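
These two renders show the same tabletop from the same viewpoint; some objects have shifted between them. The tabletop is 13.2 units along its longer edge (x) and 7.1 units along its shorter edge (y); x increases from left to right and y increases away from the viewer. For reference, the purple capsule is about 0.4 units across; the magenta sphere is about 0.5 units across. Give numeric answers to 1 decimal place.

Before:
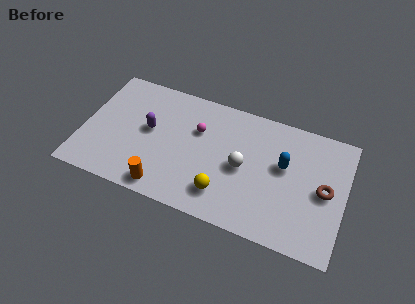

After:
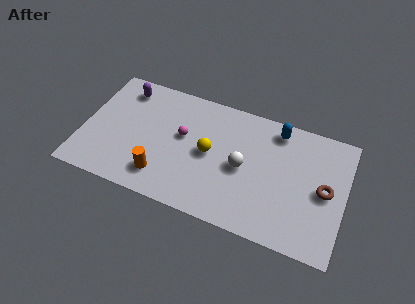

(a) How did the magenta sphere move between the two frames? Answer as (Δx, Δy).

(-0.7, -0.6)

From the two frames, the magenta sphere sits at roughly (5.7, 4.7) before and (5.0, 4.1) after.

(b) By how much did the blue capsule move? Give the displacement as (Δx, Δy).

(-0.5, 1.9)

The blue capsule started near (10.1, 4.2) and ended near (9.6, 6.1).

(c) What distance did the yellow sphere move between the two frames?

2.2

The yellow sphere was near (7.3, 1.6) before and (6.4, 3.6) after, so it travelled √(0.9² + 2.0²) ≈ 2.2 units.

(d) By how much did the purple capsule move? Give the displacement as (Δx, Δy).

(-1.5, 2.0)

The purple capsule started near (3.3, 3.9) and ended near (1.8, 5.9).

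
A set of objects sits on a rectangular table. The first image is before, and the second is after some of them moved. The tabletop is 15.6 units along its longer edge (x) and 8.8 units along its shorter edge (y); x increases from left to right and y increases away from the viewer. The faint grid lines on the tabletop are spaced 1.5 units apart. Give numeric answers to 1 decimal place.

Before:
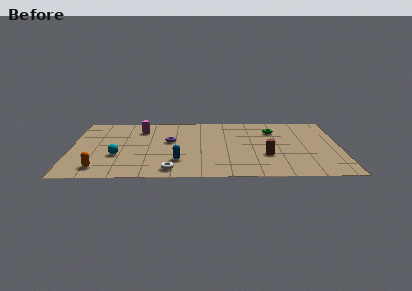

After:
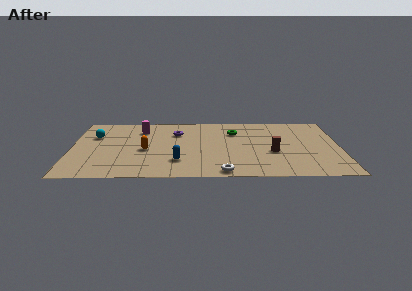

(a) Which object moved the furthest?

the orange capsule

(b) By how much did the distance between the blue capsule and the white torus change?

+1.7

The distance was about 1.3 in the first image and 3.0 in the second, so they moved 1.7 units further apart.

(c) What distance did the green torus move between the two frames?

2.3

From (11.8, 6.6) to (9.5, 6.4), the green torus covered √(2.3² + 0.2²) ≈ 2.3 units.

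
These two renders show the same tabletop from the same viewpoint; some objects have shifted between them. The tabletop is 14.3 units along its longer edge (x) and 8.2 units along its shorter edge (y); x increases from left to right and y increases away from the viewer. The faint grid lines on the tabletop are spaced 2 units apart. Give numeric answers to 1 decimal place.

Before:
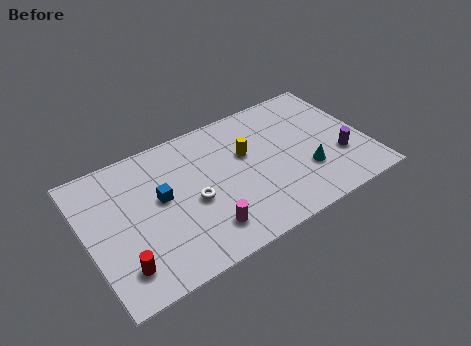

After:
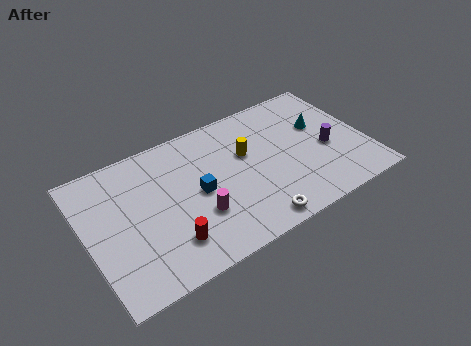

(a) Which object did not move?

the yellow cylinder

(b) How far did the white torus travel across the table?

3.8

From (5.3, 3.6) to (8.0, 0.9), the white torus covered √(2.7² + 2.7²) ≈ 3.8 units.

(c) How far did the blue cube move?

1.9

The blue cube moved from about (3.8, 4.6) to (5.6, 4.0), a distance of √(1.8² + 0.6²) ≈ 1.9.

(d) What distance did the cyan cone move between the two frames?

2.8

The cyan cone moved from about (11.0, 2.6) to (12.2, 5.1), a distance of √(1.2² + 2.5²) ≈ 2.8.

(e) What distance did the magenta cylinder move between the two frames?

1.0

From (5.6, 1.7) to (5.4, 2.7), the magenta cylinder covered √(0.2² + 1.0²) ≈ 1.0 units.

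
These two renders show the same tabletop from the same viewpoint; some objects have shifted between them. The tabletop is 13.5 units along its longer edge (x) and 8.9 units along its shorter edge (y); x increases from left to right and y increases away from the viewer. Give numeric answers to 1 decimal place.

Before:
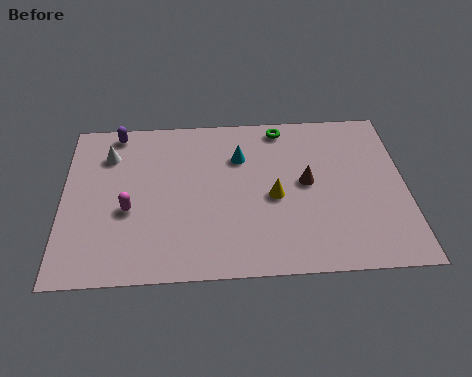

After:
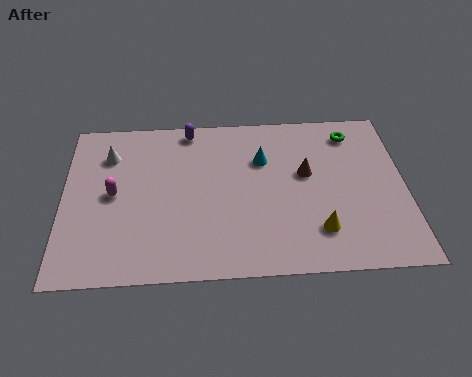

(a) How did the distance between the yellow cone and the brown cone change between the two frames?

+1.6

Before: roughly 1.5 units apart; after: 3.1. That's 1.6 units further apart.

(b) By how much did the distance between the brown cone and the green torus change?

-0.4

They were about 3.3 units apart before and 2.9 after — 0.4 units closer together.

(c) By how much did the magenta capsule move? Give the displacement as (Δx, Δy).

(-0.6, 0.9)

The magenta capsule was at about (2.6, 3.6) and moved to about (2.0, 4.5).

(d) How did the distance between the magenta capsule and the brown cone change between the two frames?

+0.5

Before: roughly 7.1 units apart; after: 7.6. That's 0.5 units further apart.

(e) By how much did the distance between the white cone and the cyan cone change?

+0.9

The distance was about 5.2 in the first image and 6.1 in the second, so they moved 0.9 units further apart.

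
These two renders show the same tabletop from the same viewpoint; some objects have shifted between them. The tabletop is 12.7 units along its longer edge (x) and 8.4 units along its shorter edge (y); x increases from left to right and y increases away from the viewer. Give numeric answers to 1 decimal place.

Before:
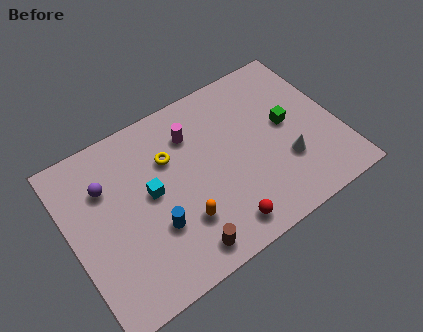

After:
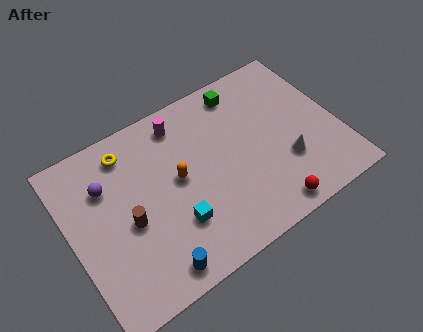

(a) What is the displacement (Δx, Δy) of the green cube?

(-1.7, 2.7)

From the two frames, the green cube sits at roughly (10.4, 4.5) before and (8.7, 7.2) after.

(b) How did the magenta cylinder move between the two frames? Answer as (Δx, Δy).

(-0.4, 0.8)

From the two frames, the magenta cylinder sits at roughly (6.1, 6.3) before and (5.7, 7.1) after.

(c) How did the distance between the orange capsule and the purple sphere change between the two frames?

-1.1

They were about 4.6 units apart before and 3.5 after — 1.1 units closer together.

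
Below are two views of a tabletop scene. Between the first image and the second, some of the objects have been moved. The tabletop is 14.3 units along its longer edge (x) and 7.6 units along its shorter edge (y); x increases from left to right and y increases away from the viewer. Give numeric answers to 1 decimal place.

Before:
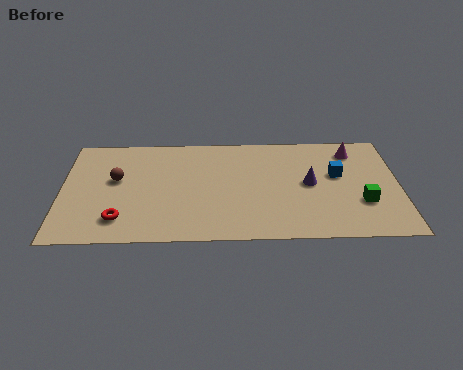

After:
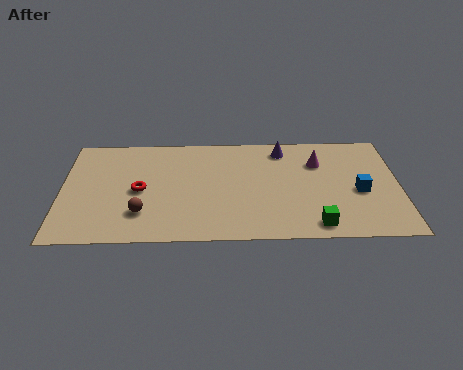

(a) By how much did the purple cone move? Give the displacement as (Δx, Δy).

(-1.1, 2.5)

The purple cone was at about (10.5, 3.9) and moved to about (9.4, 6.4).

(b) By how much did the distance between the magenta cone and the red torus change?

-3.1

They were about 10.9 units apart before and 7.8 after — 3.1 units closer together.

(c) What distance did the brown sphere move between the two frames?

2.6

The brown sphere was near (2.3, 4.4) before and (3.4, 2.0) after, so it travelled √(1.1² + 2.4²) ≈ 2.6 units.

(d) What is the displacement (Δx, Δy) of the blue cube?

(0.9, -1.2)

From the two frames, the blue cube sits at roughly (11.7, 4.5) before and (12.6, 3.3) after.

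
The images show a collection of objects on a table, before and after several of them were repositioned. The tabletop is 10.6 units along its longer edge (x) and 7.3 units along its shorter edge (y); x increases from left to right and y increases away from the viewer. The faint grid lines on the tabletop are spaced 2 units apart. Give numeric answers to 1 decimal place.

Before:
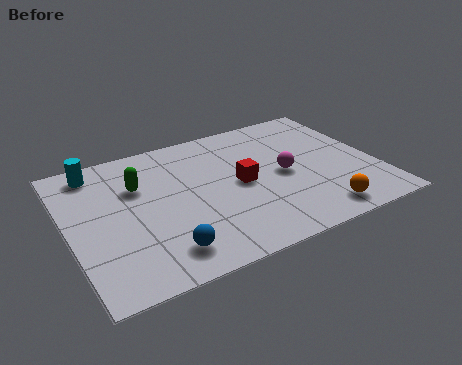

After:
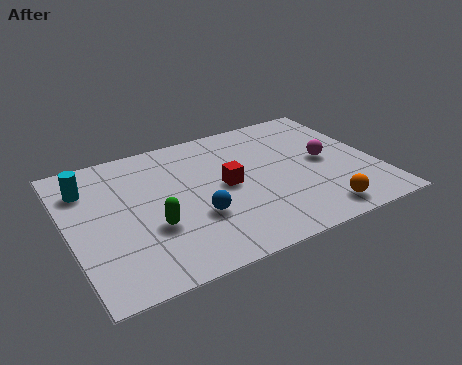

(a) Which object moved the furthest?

the green capsule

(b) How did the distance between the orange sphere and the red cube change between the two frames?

+0.4

They were about 3.5 units apart before and 3.9 after — 0.4 units further apart.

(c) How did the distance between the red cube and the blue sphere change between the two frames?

-2.1

They were about 3.8 units apart before and 1.7 after — 2.1 units closer together.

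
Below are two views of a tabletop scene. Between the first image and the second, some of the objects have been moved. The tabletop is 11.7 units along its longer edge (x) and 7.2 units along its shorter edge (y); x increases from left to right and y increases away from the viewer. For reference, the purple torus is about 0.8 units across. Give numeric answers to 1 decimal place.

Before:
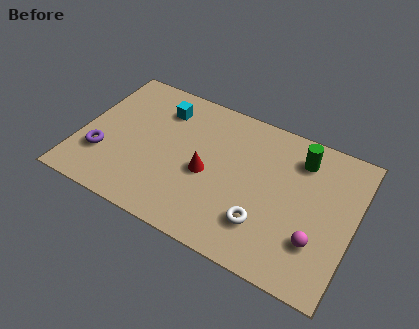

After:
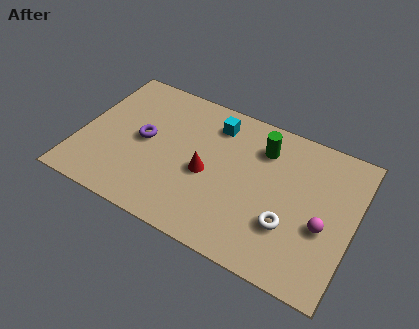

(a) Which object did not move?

the red cone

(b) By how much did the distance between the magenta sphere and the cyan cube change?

-2.1

Before: roughly 7.9 units apart; after: 5.8. That's 2.1 units closer together.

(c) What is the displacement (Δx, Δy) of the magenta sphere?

(0.2, 0.8)

The magenta sphere was at about (10.3, 2.1) and moved to about (10.5, 2.9).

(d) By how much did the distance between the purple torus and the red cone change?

-1.7

Before: roughly 4.5 units apart; after: 2.8. That's 1.7 units closer together.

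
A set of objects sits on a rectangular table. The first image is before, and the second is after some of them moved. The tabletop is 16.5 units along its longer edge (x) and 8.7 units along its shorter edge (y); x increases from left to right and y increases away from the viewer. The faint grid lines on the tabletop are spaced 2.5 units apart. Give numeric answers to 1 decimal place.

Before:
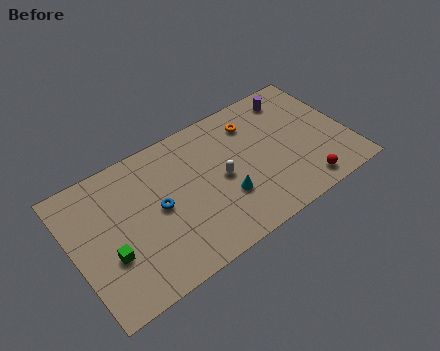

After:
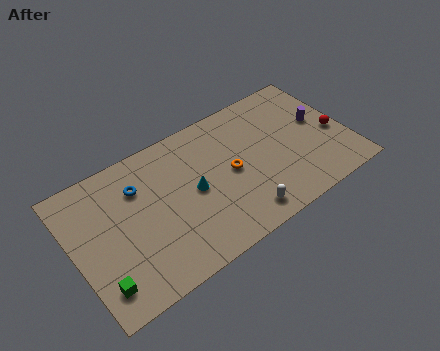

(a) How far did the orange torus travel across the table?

3.1

The orange torus moved from about (11.2, 6.8) to (9.4, 4.3), a distance of √(1.8² + 2.5²) ≈ 3.1.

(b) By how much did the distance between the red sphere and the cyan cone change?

+3.8

The distance was about 4.8 in the first image and 8.6 in the second, so they moved 3.8 units further apart.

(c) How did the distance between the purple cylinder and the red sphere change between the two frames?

-4.7

The distance was about 6.1 in the first image and 1.4 in the second, so they moved 4.7 units closer together.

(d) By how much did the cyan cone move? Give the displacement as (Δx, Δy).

(-1.7, 1.4)

From the two frames, the cyan cone sits at roughly (8.8, 2.9) before and (7.1, 4.3) after.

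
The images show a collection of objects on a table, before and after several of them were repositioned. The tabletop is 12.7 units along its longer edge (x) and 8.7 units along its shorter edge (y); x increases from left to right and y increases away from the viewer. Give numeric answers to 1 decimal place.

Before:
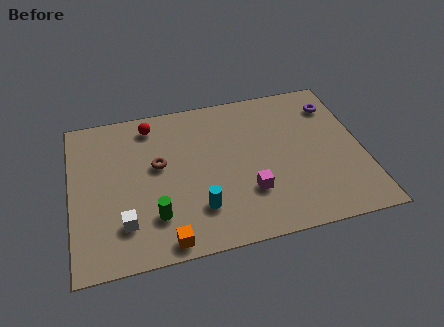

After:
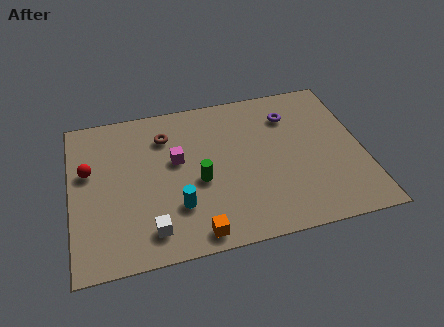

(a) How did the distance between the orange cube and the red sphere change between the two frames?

-0.4

They were about 6.6 units apart before and 6.2 after — 0.4 units closer together.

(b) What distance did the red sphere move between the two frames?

3.5

The red sphere moved from about (3.6, 7.4) to (0.8, 5.3), a distance of √(2.8² + 2.1²) ≈ 3.5.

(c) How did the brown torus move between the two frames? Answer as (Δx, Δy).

(0.4, 1.6)

The brown torus started near (3.8, 5.0) and ended near (4.2, 6.6).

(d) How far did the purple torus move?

2.0

From (11.7, 6.8) to (9.7, 6.6), the purple torus covered √(2.0² + 0.2²) ≈ 2.0 units.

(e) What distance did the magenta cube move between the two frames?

3.9

From (7.6, 2.6) to (4.6, 5.1), the magenta cube covered √(3.0² + 2.5²) ≈ 3.9 units.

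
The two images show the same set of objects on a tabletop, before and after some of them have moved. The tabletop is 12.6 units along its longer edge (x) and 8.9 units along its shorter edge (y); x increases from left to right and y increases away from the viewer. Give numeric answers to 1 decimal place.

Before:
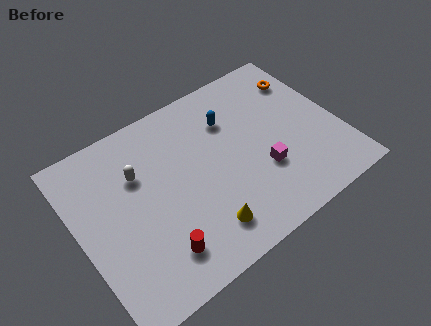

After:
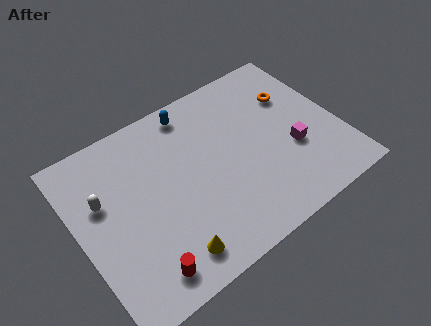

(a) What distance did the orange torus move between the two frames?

1.0

The orange torus was near (11.5, 6.8) before and (10.8, 6.1) after, so it travelled √(0.7² + 0.7²) ≈ 1.0 units.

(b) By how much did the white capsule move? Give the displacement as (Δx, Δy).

(-1.8, -0.4)

The white capsule was at about (3.1, 6.0) and moved to about (1.3, 5.6).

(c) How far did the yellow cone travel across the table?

1.7

From (5.4, 1.7) to (3.7, 1.4), the yellow cone covered √(1.7² + 0.3²) ≈ 1.7 units.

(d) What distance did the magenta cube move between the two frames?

1.6

The magenta cube was near (8.6, 3.0) before and (10.2, 3.3) after, so it travelled √(1.6² + 0.3²) ≈ 1.6 units.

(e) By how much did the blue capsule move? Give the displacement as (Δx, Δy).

(-1.6, 1.4)

From the two frames, the blue capsule sits at roughly (7.7, 6.4) before and (6.1, 7.8) after.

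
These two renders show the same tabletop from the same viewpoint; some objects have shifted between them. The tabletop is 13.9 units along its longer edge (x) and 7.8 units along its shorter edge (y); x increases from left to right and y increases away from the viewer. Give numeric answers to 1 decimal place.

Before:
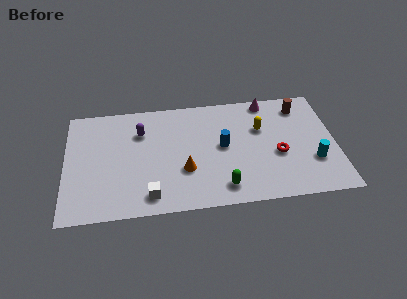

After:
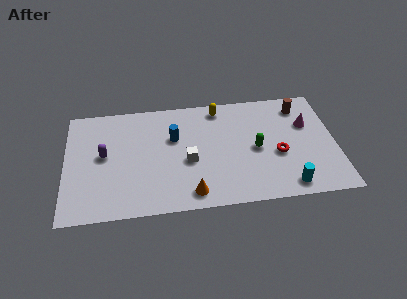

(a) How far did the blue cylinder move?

2.7

The blue cylinder was near (8.1, 4.1) before and (5.6, 5.0) after, so it travelled √(2.5² + 0.9²) ≈ 2.7 units.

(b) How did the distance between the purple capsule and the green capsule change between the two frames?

+1.9

Before: roughly 5.9 units apart; after: 7.8. That's 1.9 units further apart.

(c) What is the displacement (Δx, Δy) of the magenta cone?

(2.0, -1.9)

The magenta cone was at about (10.5, 7.0) and moved to about (12.5, 5.1).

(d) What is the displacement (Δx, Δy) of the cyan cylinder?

(-1.4, -1.5)

From the two frames, the cyan cylinder sits at roughly (12.7, 2.5) before and (11.3, 1.0) after.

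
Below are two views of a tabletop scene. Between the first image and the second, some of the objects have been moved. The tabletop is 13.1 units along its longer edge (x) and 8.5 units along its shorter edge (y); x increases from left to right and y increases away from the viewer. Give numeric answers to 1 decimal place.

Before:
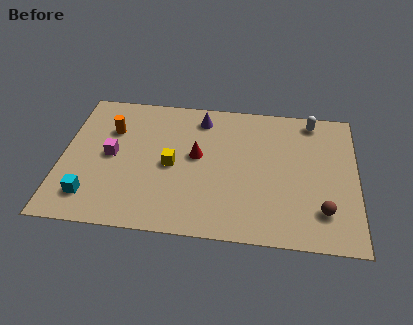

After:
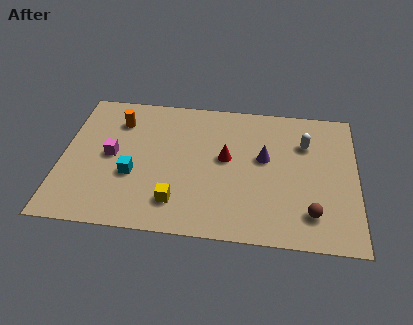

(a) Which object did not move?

the magenta cube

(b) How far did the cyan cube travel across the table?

2.3

The cyan cube moved from about (1.4, 1.7) to (3.2, 3.2), a distance of √(1.8² + 1.5²) ≈ 2.3.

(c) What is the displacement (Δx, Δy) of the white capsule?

(-0.3, -1.5)

The white capsule was at about (11.1, 7.5) and moved to about (10.8, 6.0).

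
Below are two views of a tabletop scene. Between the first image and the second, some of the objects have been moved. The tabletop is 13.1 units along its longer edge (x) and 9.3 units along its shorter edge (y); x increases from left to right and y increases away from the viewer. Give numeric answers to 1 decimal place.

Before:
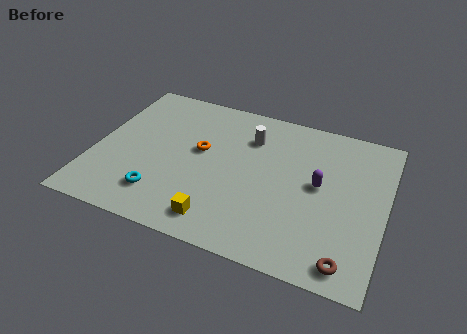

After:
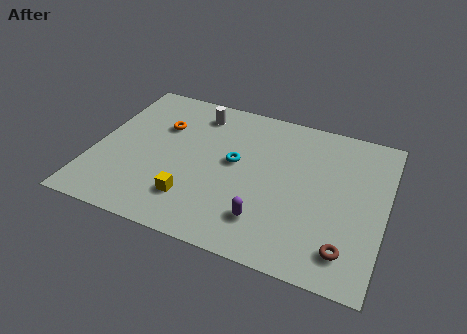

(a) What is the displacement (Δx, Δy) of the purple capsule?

(-2.1, -2.9)

The purple capsule was at about (10.1, 5.0) and moved to about (8.0, 2.1).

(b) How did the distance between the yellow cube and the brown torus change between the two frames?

+1.2

Before: roughly 5.7 units apart; after: 6.9. That's 1.2 units further apart.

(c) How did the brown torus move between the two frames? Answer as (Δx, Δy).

(-0.1, 0.6)

The brown torus started near (11.7, 1.1) and ended near (11.6, 1.7).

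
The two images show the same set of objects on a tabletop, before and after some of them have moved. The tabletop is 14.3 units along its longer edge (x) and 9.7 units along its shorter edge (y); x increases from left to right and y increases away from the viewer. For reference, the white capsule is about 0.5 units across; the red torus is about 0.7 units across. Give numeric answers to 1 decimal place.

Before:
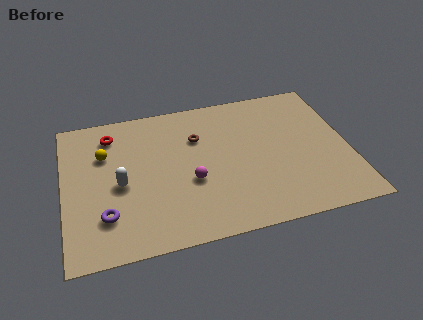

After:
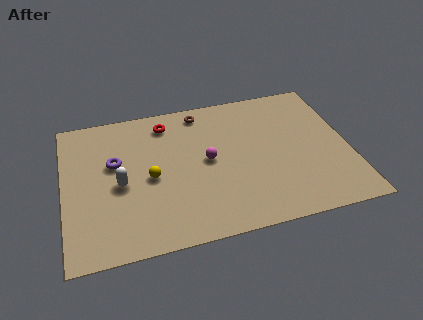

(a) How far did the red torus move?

2.8

From (2.5, 7.9) to (5.3, 8.1), the red torus covered √(2.8² + 0.2²) ≈ 2.8 units.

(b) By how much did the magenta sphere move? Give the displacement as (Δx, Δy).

(0.9, 1.2)

The magenta sphere was at about (6.3, 3.8) and moved to about (7.2, 5.0).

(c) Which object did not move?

the white capsule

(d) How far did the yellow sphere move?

3.0

The yellow sphere moved from about (2.1, 6.6) to (4.3, 4.5), a distance of √(2.2² + 2.1²) ≈ 3.0.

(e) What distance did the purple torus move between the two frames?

3.5

The purple torus moved from about (2.0, 2.5) to (2.6, 5.9), a distance of √(0.6² + 3.4²) ≈ 3.5.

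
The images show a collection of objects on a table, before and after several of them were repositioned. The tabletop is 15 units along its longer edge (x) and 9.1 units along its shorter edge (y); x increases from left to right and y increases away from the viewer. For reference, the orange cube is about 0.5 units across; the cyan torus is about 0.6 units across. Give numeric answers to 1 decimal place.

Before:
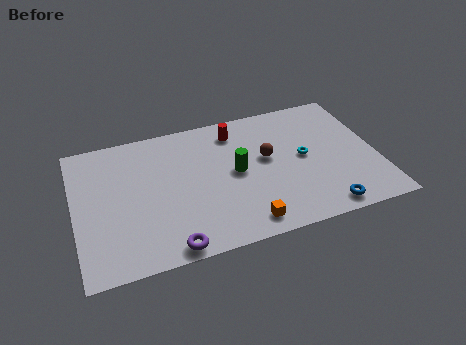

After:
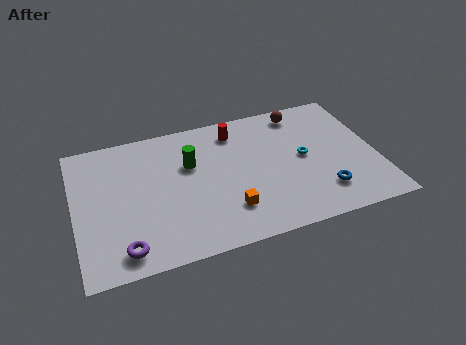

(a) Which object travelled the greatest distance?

the brown sphere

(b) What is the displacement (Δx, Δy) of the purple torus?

(-2.2, 0.5)

The purple torus started near (4.4, 0.8) and ended near (2.2, 1.3).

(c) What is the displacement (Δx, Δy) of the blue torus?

(0.1, 1.1)

The blue torus started near (12.0, 1.0) and ended near (12.1, 2.1).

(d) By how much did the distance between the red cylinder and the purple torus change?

+0.9

The distance was about 7.7 in the first image and 8.6 in the second, so they moved 0.9 units further apart.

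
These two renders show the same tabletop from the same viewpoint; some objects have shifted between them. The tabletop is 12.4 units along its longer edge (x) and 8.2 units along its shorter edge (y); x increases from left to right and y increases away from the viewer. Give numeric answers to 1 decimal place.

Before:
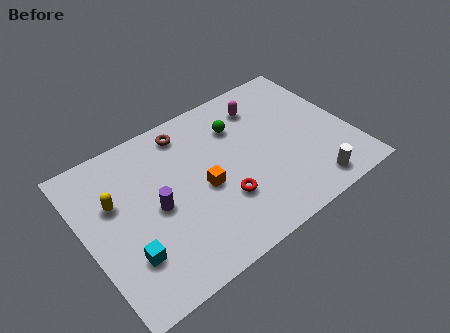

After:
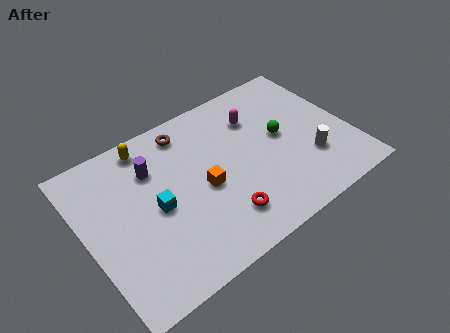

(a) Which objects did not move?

the orange cube and the brown torus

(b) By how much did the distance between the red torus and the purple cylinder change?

+1.6

The distance was about 3.2 in the first image and 4.8 in the second, so they moved 1.6 units further apart.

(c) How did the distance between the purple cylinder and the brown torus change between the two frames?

-1.6

The distance was about 3.7 in the first image and 2.1 in the second, so they moved 1.6 units closer together.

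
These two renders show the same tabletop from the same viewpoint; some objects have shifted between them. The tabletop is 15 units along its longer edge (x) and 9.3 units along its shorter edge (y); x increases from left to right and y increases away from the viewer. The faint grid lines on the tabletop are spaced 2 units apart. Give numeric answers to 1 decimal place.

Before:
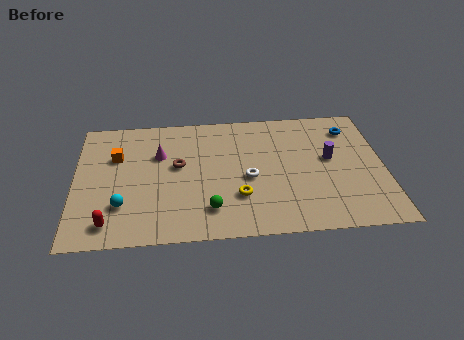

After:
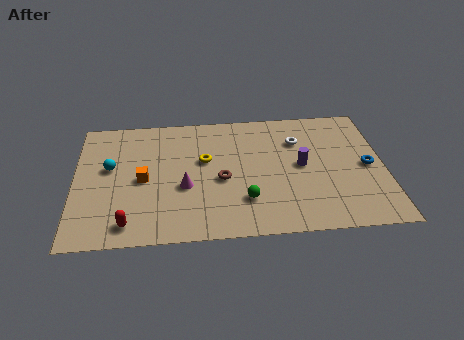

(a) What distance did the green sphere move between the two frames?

1.8

The green sphere was near (6.5, 2.0) before and (8.2, 2.5) after, so it travelled √(1.7² + 0.5²) ≈ 1.8 units.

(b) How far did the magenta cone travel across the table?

2.8

The magenta cone moved from about (4.1, 6.2) to (5.3, 3.7), a distance of √(1.2² + 2.5²) ≈ 2.8.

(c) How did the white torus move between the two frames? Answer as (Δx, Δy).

(2.5, 2.6)

From the two frames, the white torus sits at roughly (8.4, 4.1) before and (10.9, 6.7) after.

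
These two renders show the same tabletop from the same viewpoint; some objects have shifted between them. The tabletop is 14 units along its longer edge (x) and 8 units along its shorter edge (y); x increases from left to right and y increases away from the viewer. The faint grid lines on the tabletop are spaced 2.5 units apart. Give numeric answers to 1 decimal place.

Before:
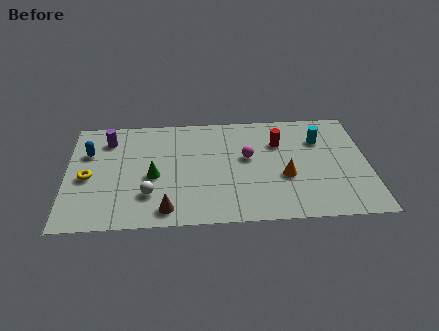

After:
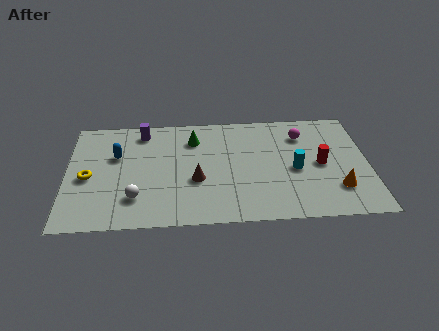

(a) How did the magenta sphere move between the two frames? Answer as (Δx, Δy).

(2.6, 1.5)

The magenta sphere started near (8.4, 4.6) and ended near (11.0, 6.1).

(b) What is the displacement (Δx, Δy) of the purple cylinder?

(1.6, 0.5)

The purple cylinder was at about (1.9, 6.3) and moved to about (3.5, 6.8).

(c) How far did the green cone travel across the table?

3.2

The green cone was near (4.0, 3.5) before and (5.9, 6.1) after, so it travelled √(1.9² + 2.6²) ≈ 3.2 units.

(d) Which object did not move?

the yellow torus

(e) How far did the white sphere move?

0.6

The white sphere moved from about (3.8, 2.2) to (3.2, 2.0), a distance of √(0.6² + 0.2²) ≈ 0.6.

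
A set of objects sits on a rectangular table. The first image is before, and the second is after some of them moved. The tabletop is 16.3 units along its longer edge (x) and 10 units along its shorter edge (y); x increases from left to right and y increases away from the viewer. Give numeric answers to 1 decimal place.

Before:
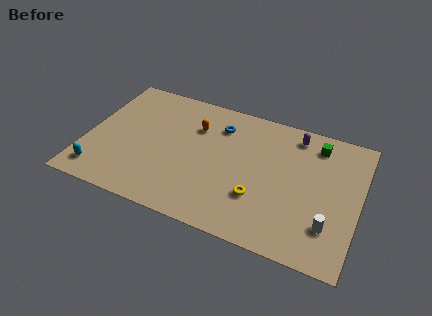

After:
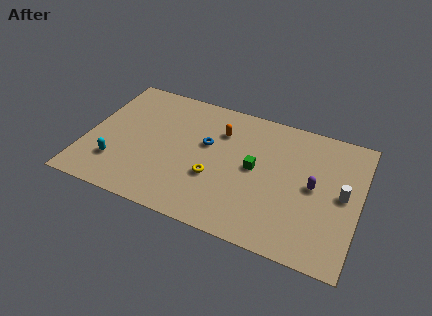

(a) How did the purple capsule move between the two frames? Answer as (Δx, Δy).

(1.4, -3.5)

From the two frames, the purple capsule sits at roughly (12.2, 8.6) before and (13.6, 5.1) after.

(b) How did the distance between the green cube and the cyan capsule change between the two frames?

-5.6

They were about 14.1 units apart before and 8.5 after — 5.6 units closer together.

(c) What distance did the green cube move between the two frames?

4.6

From (13.5, 8.3) to (10.1, 5.2), the green cube covered √(3.4² + 3.1²) ≈ 4.6 units.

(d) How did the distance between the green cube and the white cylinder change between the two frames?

-0.6

Before: roughly 5.8 units apart; after: 5.2. That's 0.6 units closer together.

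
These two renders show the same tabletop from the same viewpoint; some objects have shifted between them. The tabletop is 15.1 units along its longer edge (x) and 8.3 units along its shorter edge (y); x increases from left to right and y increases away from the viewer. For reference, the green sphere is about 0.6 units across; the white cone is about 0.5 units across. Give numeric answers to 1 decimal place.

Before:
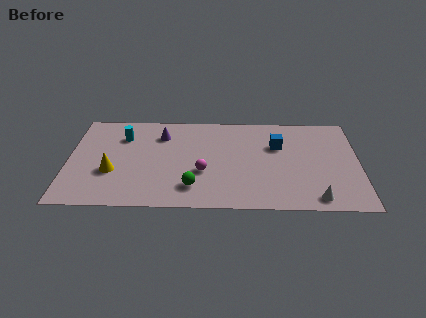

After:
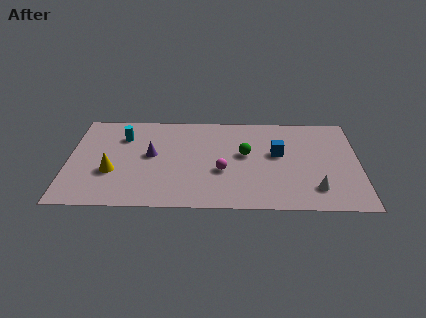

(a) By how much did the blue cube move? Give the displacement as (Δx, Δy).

(0.0, -0.7)

The blue cube was at about (10.9, 5.5) and moved to about (10.9, 4.8).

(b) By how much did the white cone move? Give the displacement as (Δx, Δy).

(0.0, 0.8)

From the two frames, the white cone sits at roughly (12.8, 1.0) before and (12.8, 1.8) after.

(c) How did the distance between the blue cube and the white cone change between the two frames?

-1.3

They were about 4.9 units apart before and 3.6 after — 1.3 units closer together.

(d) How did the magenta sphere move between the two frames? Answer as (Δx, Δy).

(1.0, 0.1)

The magenta sphere was at about (7.0, 3.1) and moved to about (8.0, 3.2).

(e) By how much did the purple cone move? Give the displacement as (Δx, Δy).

(-0.5, -1.8)

From the two frames, the purple cone sits at roughly (4.8, 6.3) before and (4.3, 4.5) after.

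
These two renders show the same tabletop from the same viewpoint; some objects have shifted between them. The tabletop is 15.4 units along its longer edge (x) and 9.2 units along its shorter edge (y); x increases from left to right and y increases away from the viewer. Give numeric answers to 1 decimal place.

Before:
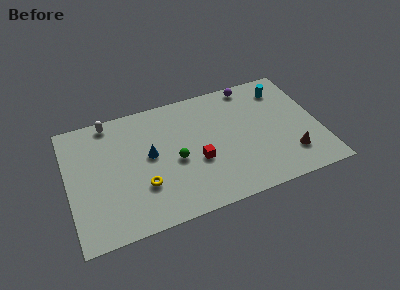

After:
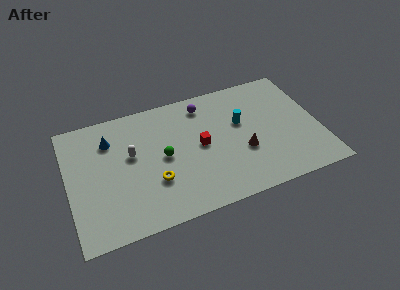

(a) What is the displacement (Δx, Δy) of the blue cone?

(-2.3, 1.9)

The blue cone was at about (5.0, 5.0) and moved to about (2.7, 6.9).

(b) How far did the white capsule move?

3.1

The white capsule was near (2.8, 8.3) before and (3.9, 5.4) after, so it travelled √(1.1² + 2.9²) ≈ 3.1 units.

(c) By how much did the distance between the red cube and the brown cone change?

-3.0

The distance was about 5.8 in the first image and 2.8 in the second, so they moved 3.0 units closer together.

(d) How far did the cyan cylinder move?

3.3

From (13.5, 7.4) to (10.7, 5.6), the cyan cylinder covered √(2.8² + 1.8²) ≈ 3.3 units.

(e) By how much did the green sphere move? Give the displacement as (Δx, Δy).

(-0.7, 0.5)

The green sphere started near (6.5, 4.1) and ended near (5.8, 4.6).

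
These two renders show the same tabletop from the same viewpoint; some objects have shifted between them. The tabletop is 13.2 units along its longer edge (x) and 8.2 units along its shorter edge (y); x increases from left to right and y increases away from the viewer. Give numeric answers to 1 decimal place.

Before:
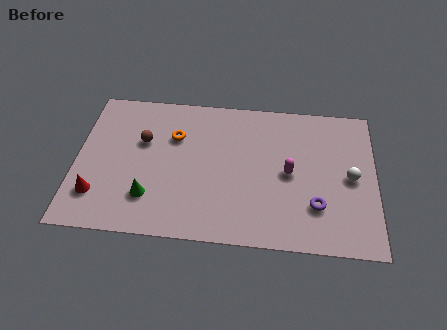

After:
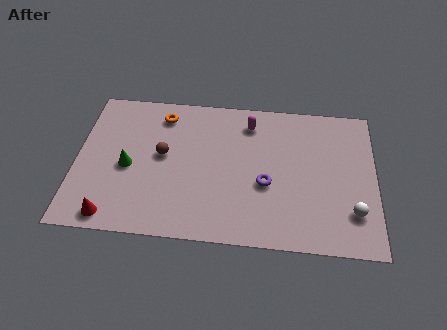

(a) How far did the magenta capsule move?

3.2

The magenta capsule moved from about (9.4, 4.0) to (7.6, 6.7), a distance of √(1.8² + 2.7²) ≈ 3.2.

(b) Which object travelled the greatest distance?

the magenta capsule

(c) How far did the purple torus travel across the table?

2.4

The purple torus was near (10.6, 2.3) before and (8.4, 3.3) after, so it travelled √(2.2² + 1.0²) ≈ 2.4 units.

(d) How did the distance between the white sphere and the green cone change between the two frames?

+1.0

They were about 9.0 units apart before and 10.0 after — 1.0 units further apart.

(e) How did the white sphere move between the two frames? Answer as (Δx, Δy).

(0.1, -1.9)

From the two frames, the white sphere sits at roughly (12.1, 4.0) before and (12.2, 2.1) after.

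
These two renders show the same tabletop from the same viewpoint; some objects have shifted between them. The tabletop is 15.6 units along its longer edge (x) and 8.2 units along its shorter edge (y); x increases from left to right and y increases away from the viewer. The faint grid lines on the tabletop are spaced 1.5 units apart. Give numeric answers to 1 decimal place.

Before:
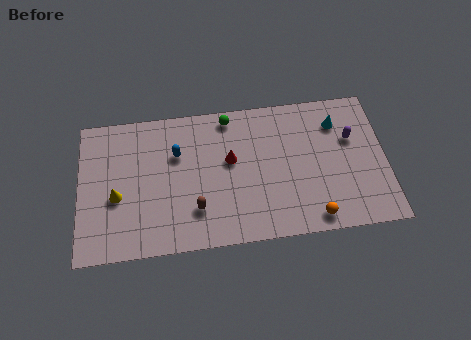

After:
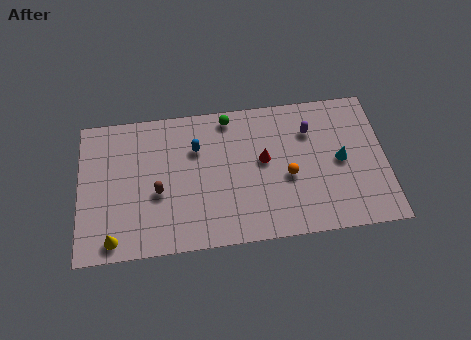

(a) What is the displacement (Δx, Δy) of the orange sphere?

(-1.2, 2.5)

From the two frames, the orange sphere sits at roughly (11.8, 1.0) before and (10.6, 3.5) after.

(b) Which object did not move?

the green sphere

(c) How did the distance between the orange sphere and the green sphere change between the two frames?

-2.7

The distance was about 7.5 in the first image and 4.8 in the second, so they moved 2.7 units closer together.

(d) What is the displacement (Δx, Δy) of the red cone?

(1.7, -0.2)

From the two frames, the red cone sits at roughly (7.7, 4.8) before and (9.4, 4.6) after.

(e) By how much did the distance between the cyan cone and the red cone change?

-1.8

The distance was about 5.7 in the first image and 3.9 in the second, so they moved 1.8 units closer together.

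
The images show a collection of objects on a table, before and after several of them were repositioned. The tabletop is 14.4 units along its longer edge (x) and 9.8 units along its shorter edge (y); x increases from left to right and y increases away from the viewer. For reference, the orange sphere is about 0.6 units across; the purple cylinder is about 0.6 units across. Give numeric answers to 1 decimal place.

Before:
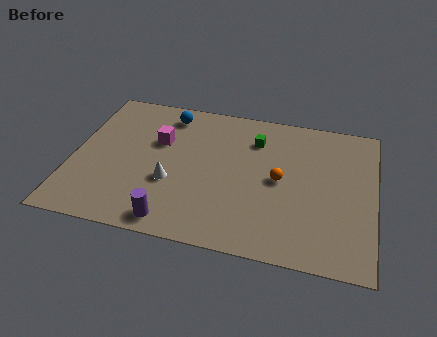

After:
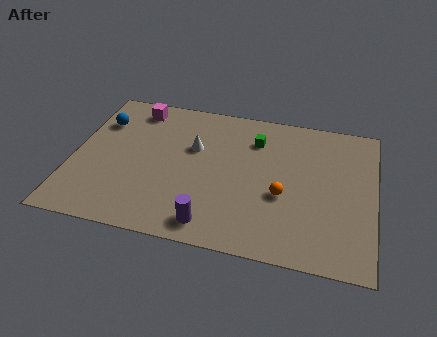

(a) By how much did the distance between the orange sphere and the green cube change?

+1.0

The distance was about 2.8 in the first image and 3.8 in the second, so they moved 1.0 units further apart.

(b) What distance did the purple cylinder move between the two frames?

1.8

The purple cylinder was near (5.1, 1.1) before and (6.9, 1.3) after, so it travelled √(1.8² + 0.2²) ≈ 1.8 units.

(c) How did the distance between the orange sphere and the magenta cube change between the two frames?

+2.6

Before: roughly 6.1 units apart; after: 8.7. That's 2.6 units further apart.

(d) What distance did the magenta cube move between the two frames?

2.5

From (4.0, 6.3) to (2.7, 8.4), the magenta cube covered √(1.3² + 2.1²) ≈ 2.5 units.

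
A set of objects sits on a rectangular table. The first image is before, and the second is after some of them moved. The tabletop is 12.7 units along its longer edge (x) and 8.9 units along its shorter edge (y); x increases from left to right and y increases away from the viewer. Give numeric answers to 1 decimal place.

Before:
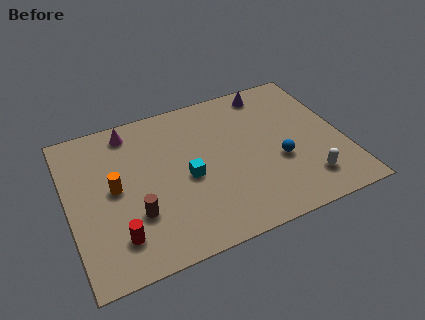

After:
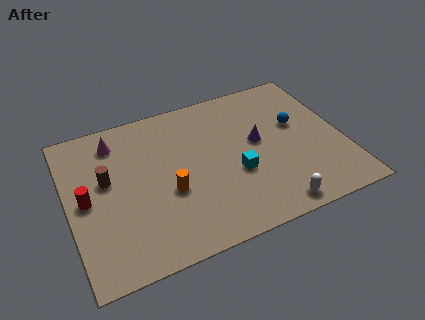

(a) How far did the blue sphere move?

2.2

From (9.6, 3.4) to (10.7, 5.3), the blue sphere covered √(1.1² + 1.9²) ≈ 2.2 units.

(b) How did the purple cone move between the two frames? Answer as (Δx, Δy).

(-0.9, -2.9)

From the two frames, the purple cone sits at roughly (9.7, 7.8) before and (8.8, 4.9) after.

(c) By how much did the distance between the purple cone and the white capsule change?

-2.1

They were about 6.1 units apart before and 4.0 after — 2.1 units closer together.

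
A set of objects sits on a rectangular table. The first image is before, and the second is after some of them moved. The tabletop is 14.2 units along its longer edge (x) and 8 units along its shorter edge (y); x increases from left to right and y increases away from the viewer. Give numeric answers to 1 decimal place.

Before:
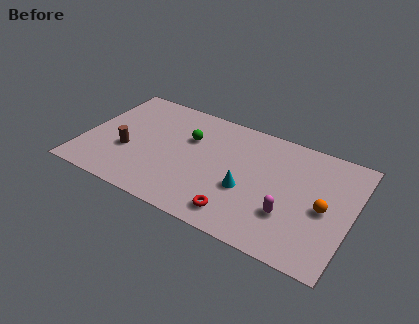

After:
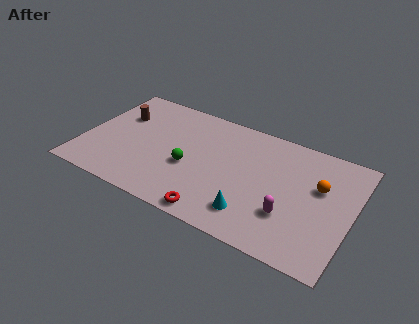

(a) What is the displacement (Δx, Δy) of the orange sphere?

(-0.4, 1.3)

The orange sphere started near (12.8, 3.7) and ended near (12.4, 5.0).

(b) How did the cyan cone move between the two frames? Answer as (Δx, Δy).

(0.5, -1.4)

The cyan cone was at about (8.8, 3.1) and moved to about (9.3, 1.7).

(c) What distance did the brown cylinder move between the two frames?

2.5

The brown cylinder was near (2.4, 3.0) before and (1.6, 5.4) after, so it travelled √(0.8² + 2.4²) ≈ 2.5 units.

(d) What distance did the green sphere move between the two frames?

2.0

From (5.4, 5.3) to (5.7, 3.3), the green sphere covered √(0.3² + 2.0²) ≈ 2.0 units.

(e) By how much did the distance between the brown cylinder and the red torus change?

+1.1

The distance was about 6.4 in the first image and 7.5 in the second, so they moved 1.1 units further apart.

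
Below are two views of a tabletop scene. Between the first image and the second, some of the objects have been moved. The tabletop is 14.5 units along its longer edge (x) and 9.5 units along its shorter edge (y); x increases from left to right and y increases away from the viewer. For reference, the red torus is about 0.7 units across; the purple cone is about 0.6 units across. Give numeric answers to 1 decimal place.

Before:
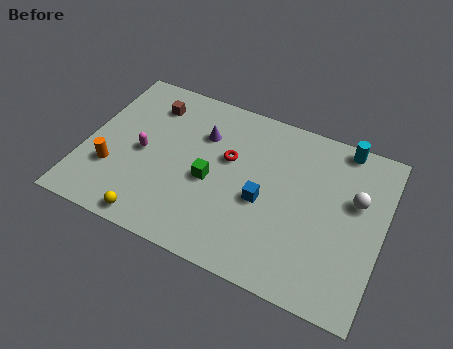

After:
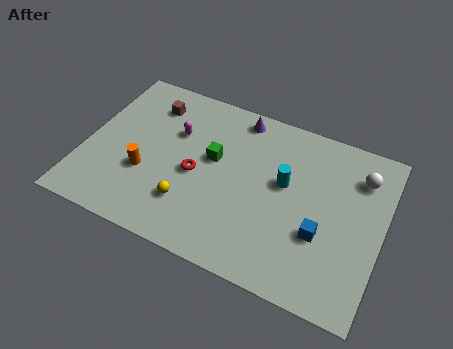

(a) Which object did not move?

the brown cube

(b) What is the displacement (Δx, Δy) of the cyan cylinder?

(-2.5, -3.2)

From the two frames, the cyan cylinder sits at roughly (12.2, 8.7) before and (9.7, 5.5) after.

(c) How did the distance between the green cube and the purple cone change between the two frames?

+0.4

They were about 2.6 units apart before and 3.0 after — 0.4 units further apart.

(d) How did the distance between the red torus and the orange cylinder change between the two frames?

-3.5

They were about 6.1 units apart before and 2.6 after — 3.5 units closer together.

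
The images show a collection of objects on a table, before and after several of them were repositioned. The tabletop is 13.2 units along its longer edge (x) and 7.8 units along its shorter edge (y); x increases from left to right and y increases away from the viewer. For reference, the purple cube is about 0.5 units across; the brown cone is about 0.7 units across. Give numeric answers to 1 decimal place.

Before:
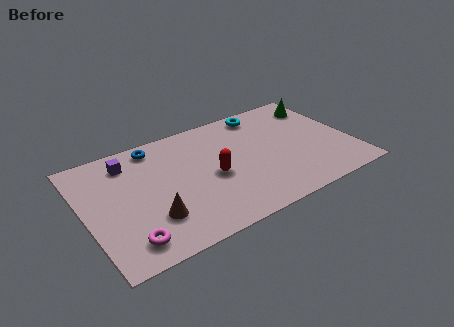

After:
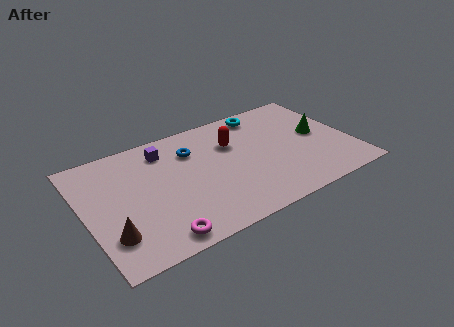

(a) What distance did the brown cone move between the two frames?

2.0

The brown cone moved from about (3.0, 2.2) to (1.0, 2.0), a distance of √(2.0² + 0.2²) ≈ 2.0.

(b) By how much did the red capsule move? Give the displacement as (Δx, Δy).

(1.3, 1.8)

From the two frames, the red capsule sits at roughly (6.2, 3.5) before and (7.5, 5.3) after.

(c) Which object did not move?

the cyan torus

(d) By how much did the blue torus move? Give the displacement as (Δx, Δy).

(1.7, -1.1)

From the two frames, the blue torus sits at roughly (3.8, 6.8) before and (5.5, 5.7) after.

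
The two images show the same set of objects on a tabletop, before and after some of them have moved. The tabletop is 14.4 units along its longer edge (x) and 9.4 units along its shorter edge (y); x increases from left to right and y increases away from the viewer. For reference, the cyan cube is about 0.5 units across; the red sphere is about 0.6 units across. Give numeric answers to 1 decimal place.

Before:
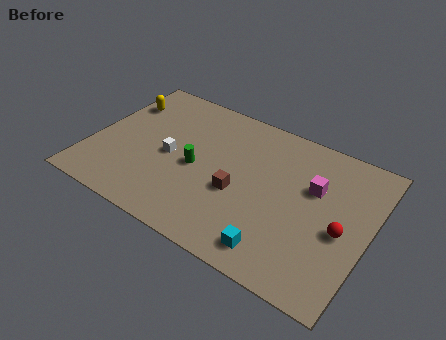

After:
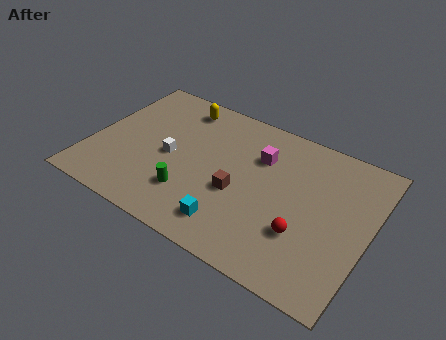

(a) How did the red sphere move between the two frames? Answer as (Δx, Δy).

(-1.8, -1.1)

The red sphere started near (13.1, 4.1) and ended near (11.3, 3.0).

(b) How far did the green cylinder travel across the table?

1.8

The green cylinder moved from about (5.5, 4.3) to (5.5, 2.5), a distance of √(0.0² + 1.8²) ≈ 1.8.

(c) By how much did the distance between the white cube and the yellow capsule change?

-0.4

The distance was about 4.0 in the first image and 3.6 in the second, so they moved 0.4 units closer together.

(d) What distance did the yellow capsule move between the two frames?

3.2

From (1.0, 6.9) to (4.0, 8.0), the yellow capsule covered √(3.0² + 1.1²) ≈ 3.2 units.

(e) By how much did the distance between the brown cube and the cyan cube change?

-1.3

They were about 3.4 units apart before and 2.1 after — 1.3 units closer together.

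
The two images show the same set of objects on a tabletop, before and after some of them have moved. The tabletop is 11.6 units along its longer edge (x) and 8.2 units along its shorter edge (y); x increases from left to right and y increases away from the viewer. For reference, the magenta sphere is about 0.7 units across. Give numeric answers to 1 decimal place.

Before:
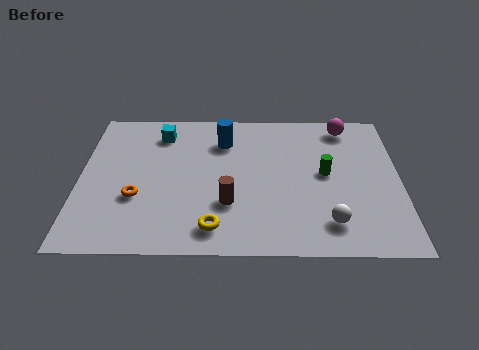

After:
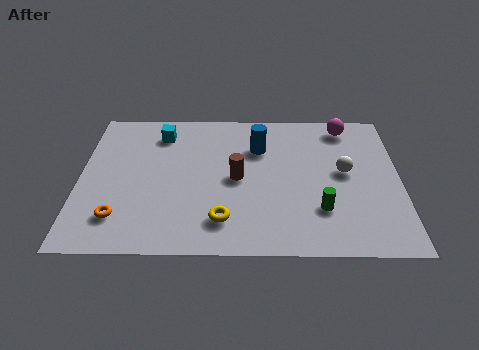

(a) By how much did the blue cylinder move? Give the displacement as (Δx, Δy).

(1.3, -0.4)

The blue cylinder started near (5.2, 6.2) and ended near (6.5, 5.8).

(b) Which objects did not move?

the cyan cube and the magenta sphere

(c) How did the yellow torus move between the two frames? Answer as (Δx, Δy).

(0.3, 0.4)

The yellow torus started near (4.9, 1.3) and ended near (5.2, 1.7).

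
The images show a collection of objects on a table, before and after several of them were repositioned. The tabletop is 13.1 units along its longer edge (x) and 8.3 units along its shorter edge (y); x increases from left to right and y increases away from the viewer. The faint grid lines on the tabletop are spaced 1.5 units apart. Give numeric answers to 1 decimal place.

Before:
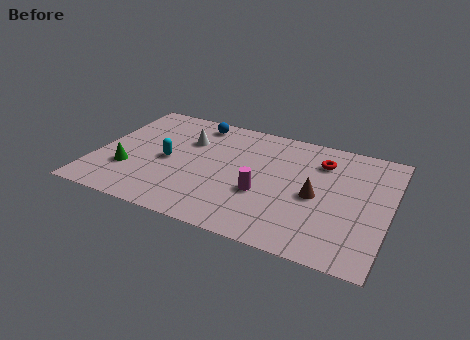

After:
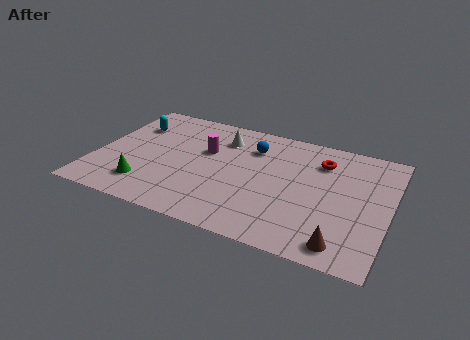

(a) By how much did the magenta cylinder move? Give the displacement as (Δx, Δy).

(-2.8, 2.1)

From the two frames, the magenta cylinder sits at roughly (7.6, 3.1) before and (4.8, 5.2) after.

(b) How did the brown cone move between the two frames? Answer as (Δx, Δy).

(1.4, -2.7)

The brown cone started near (9.9, 3.8) and ended near (11.3, 1.1).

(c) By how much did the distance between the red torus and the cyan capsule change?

+1.5

They were about 7.1 units apart before and 8.6 after — 1.5 units further apart.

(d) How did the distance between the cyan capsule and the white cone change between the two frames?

+2.2

Before: roughly 1.9 units apart; after: 4.1. That's 2.2 units further apart.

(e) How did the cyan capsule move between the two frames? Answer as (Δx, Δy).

(-1.9, 2.1)

The cyan capsule was at about (3.2, 3.9) and moved to about (1.3, 6.0).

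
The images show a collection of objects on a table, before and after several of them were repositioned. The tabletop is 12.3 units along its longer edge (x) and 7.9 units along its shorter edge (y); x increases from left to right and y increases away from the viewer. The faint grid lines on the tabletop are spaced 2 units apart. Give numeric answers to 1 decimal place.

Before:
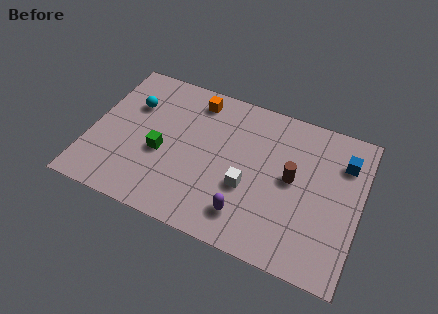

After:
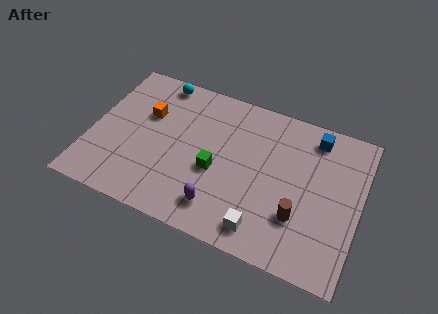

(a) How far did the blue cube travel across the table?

1.6

From (11.4, 5.9) to (10.0, 6.7), the blue cube covered √(1.4² + 0.8²) ≈ 1.6 units.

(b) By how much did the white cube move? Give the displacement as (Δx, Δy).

(0.9, -1.8)

The white cube was at about (7.3, 3.0) and moved to about (8.2, 1.2).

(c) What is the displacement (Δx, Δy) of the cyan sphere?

(1.0, 1.7)

The cyan sphere started near (1.7, 5.4) and ended near (2.7, 7.1).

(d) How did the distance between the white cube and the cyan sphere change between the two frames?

+2.0

The distance was about 6.1 in the first image and 8.1 in the second, so they moved 2.0 units further apart.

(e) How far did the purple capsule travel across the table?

1.2

From (7.4, 1.6) to (6.2, 1.5), the purple capsule covered √(1.2² + 0.1²) ≈ 1.2 units.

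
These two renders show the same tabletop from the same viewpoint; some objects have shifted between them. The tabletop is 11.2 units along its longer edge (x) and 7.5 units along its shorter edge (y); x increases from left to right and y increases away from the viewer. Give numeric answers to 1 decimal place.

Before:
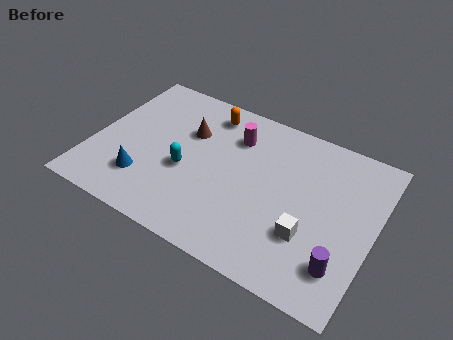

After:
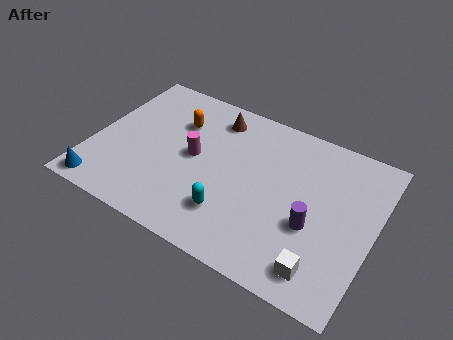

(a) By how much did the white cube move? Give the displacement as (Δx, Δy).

(0.7, -1.2)

The white cube was at about (8.8, 2.4) and moved to about (9.5, 1.2).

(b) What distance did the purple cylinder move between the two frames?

1.8

The purple cylinder moved from about (10.2, 1.7) to (8.9, 2.9), a distance of √(1.3² + 1.2²) ≈ 1.8.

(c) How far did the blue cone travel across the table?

1.9

From (2.3, 1.9) to (0.8, 0.8), the blue cone covered √(1.5² + 1.1²) ≈ 1.9 units.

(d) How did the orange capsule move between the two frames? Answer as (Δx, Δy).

(-1.1, -1.0)

The orange capsule was at about (4.2, 6.3) and moved to about (3.1, 5.3).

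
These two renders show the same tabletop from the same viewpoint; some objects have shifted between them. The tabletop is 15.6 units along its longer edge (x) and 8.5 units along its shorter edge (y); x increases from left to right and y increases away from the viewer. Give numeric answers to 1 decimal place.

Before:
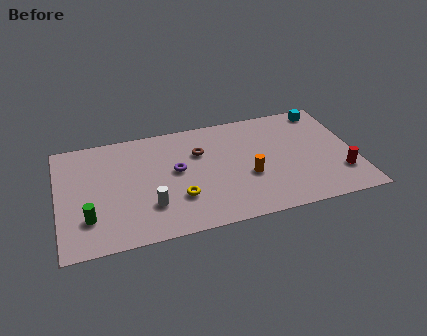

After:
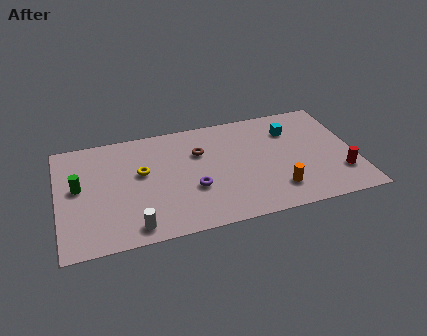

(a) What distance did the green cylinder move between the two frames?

2.4

The green cylinder moved from about (1.5, 2.3) to (1.1, 4.7), a distance of √(0.4² + 2.4²) ≈ 2.4.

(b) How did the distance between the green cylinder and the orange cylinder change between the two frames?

+2.1

They were about 8.5 units apart before and 10.6 after — 2.1 units further apart.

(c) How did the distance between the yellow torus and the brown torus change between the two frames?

-0.3

Before: roughly 3.5 units apart; after: 3.2. That's 0.3 units closer together.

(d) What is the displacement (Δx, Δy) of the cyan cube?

(-1.9, -1.2)

The cyan cube was at about (14.3, 7.5) and moved to about (12.4, 6.3).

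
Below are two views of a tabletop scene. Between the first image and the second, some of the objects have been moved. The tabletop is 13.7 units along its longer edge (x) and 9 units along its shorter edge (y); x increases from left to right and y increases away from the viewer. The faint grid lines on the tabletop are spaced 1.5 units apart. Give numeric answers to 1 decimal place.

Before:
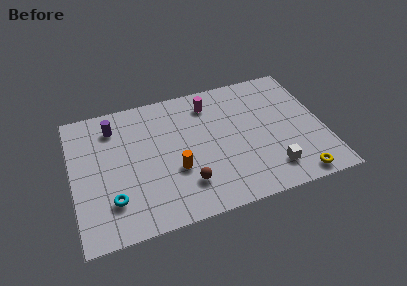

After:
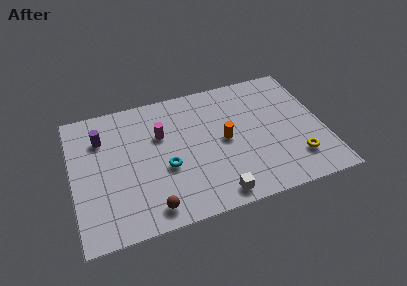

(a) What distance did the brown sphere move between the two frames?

2.2

From (6.0, 2.2) to (4.0, 1.2), the brown sphere covered √(2.0² + 1.0²) ≈ 2.2 units.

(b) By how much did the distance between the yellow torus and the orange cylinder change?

-2.4

Before: roughly 6.8 units apart; after: 4.4. That's 2.4 units closer together.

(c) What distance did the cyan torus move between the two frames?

3.3

The cyan torus was near (2.0, 2.3) before and (5.0, 3.6) after, so it travelled √(3.0² + 1.3²) ≈ 3.3 units.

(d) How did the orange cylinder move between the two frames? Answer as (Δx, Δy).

(2.8, 1.2)

From the two frames, the orange cylinder sits at roughly (5.5, 3.3) before and (8.3, 4.5) after.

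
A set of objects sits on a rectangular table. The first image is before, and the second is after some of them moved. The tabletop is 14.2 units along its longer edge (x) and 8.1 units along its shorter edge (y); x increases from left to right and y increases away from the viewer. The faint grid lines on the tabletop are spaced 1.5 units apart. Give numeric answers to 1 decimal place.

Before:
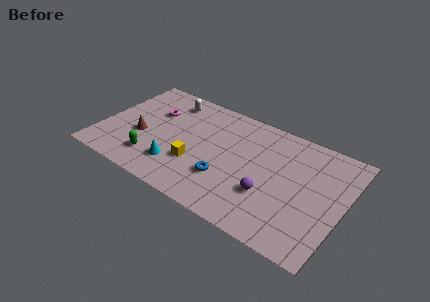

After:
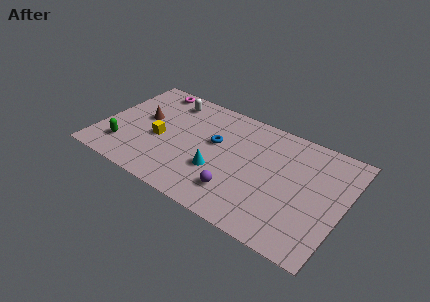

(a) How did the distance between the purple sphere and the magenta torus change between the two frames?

+0.3

The distance was about 7.8 in the first image and 8.1 in the second, so they moved 0.3 units further apart.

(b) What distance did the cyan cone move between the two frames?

2.4

The cyan cone moved from about (4.8, 2.0) to (7.1, 2.8), a distance of √(2.3² + 0.8²) ≈ 2.4.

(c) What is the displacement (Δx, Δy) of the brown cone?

(-0.1, 1.4)

From the two frames, the brown cone sits at roughly (2.4, 3.2) before and (2.3, 4.6) after.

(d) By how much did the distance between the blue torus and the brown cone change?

-0.9

The distance was about 5.2 in the first image and 4.3 in the second, so they moved 0.9 units closer together.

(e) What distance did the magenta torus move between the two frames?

1.9

The magenta torus was near (2.8, 5.4) before and (2.3, 7.2) after, so it travelled √(0.5² + 1.8²) ≈ 1.9 units.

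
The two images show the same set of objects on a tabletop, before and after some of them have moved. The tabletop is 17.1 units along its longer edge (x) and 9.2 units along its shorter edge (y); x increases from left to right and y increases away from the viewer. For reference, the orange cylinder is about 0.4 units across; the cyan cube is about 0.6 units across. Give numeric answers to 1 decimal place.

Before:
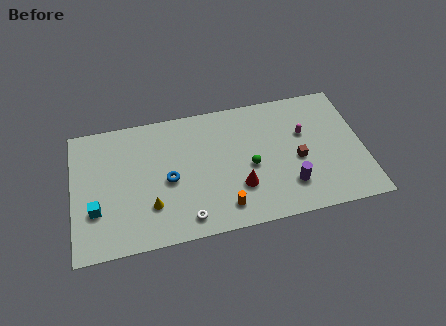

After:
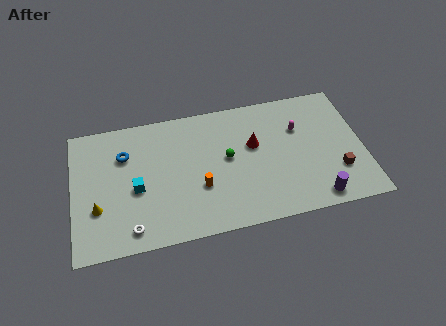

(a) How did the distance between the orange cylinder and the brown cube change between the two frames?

+3.0

Before: roughly 5.1 units apart; after: 8.1. That's 3.0 units further apart.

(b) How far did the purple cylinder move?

1.9

The purple cylinder moved from about (12.6, 2.3) to (14.1, 1.1), a distance of √(1.5² + 1.2²) ≈ 1.9.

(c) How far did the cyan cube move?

2.6

The cyan cube moved from about (1.3, 3.0) to (3.7, 4.0), a distance of √(2.4² + 1.0²) ≈ 2.6.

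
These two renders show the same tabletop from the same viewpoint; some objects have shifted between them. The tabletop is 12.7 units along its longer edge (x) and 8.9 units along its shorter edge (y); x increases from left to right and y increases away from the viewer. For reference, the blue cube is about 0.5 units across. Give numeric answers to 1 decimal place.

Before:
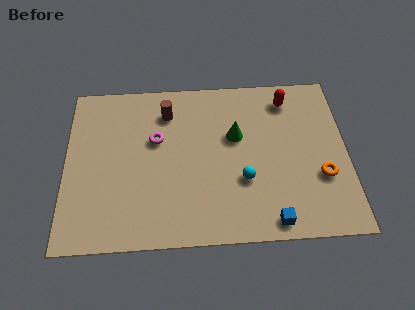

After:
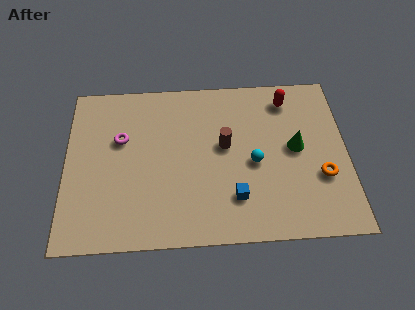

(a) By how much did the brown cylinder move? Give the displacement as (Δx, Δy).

(2.6, -2.0)

The brown cylinder was at about (4.6, 7.0) and moved to about (7.2, 5.0).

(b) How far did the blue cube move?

2.1

From (9.2, 0.9) to (7.6, 2.2), the blue cube covered √(1.6² + 1.3²) ≈ 2.1 units.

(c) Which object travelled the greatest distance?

the brown cylinder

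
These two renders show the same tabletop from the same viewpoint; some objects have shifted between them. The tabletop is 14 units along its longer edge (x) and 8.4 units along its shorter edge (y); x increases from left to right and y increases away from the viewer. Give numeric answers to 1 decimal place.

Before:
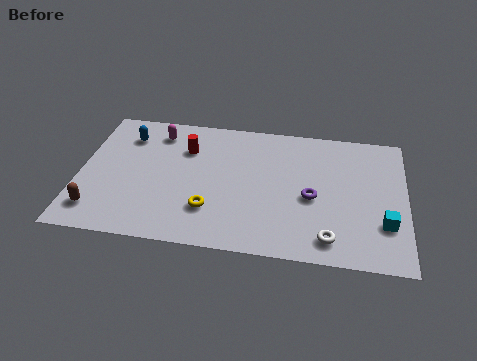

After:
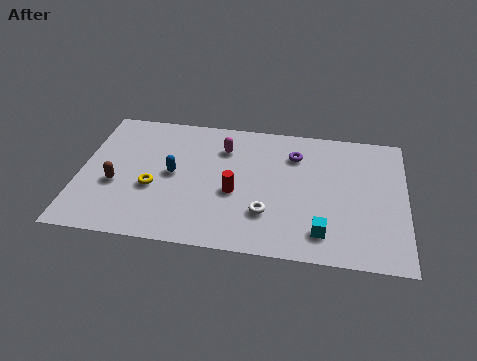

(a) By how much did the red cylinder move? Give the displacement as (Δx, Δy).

(2.2, -2.5)

From the two frames, the red cylinder sits at roughly (4.5, 6.0) before and (6.7, 3.5) after.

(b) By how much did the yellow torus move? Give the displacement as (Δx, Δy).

(-2.5, 1.0)

The yellow torus started near (5.7, 2.3) and ended near (3.2, 3.3).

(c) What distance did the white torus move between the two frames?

2.9

The white torus was near (10.8, 1.3) before and (8.1, 2.4) after, so it travelled √(2.7² + 1.1²) ≈ 2.9 units.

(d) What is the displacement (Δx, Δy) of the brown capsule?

(0.7, 1.7)

The brown capsule started near (0.9, 1.6) and ended near (1.6, 3.3).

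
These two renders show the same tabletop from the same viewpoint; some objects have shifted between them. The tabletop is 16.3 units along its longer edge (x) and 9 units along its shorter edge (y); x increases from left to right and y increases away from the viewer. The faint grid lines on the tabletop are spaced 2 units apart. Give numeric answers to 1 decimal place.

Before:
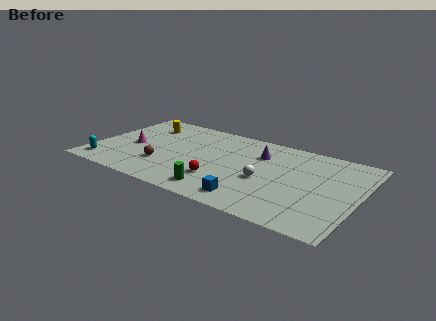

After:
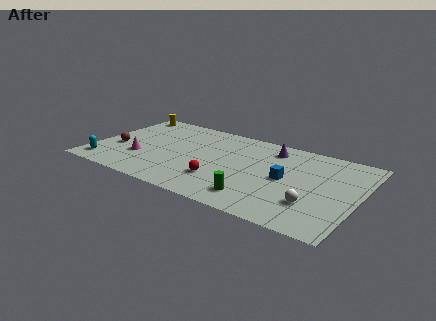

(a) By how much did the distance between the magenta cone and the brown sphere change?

-0.9

Before: roughly 2.6 units apart; after: 1.7. That's 0.9 units closer together.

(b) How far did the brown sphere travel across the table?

3.2

The brown sphere moved from about (4.5, 2.7) to (1.4, 3.5), a distance of √(3.1² + 0.8²) ≈ 3.2.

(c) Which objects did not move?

the red sphere and the cyan capsule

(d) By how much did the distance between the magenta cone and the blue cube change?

+0.7

They were about 8.3 units apart before and 9.0 after — 0.7 units further apart.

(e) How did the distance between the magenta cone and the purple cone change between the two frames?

+0.7

Before: roughly 8.1 units apart; after: 8.8. That's 0.7 units further apart.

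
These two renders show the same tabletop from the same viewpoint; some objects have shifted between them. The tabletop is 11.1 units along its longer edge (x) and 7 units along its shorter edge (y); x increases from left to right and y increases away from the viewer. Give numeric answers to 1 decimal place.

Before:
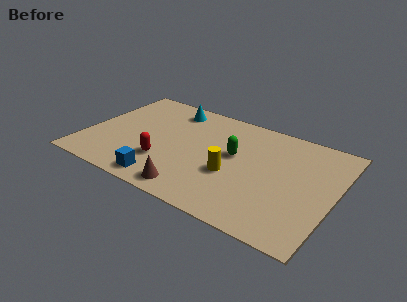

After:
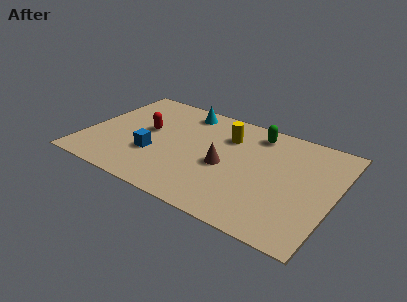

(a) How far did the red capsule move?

2.1

The red capsule was near (3.7, 2.1) before and (2.6, 3.9) after, so it travelled √(1.1² + 1.8²) ≈ 2.1 units.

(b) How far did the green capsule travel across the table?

2.0

The green capsule moved from about (6.6, 4.0) to (7.3, 5.9), a distance of √(0.7² + 1.9²) ≈ 2.0.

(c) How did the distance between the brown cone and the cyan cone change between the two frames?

-1.6

Before: roughly 5.3 units apart; after: 3.7. That's 1.6 units closer together.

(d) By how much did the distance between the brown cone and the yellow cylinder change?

-0.3

Before: roughly 2.3 units apart; after: 2.0. That's 0.3 units closer together.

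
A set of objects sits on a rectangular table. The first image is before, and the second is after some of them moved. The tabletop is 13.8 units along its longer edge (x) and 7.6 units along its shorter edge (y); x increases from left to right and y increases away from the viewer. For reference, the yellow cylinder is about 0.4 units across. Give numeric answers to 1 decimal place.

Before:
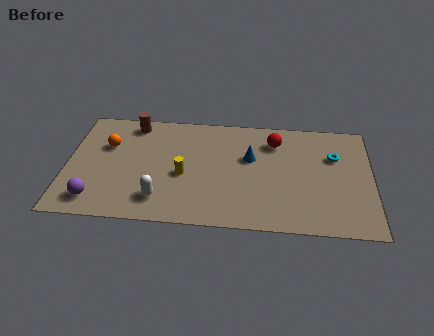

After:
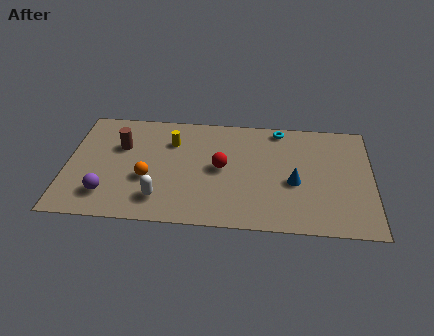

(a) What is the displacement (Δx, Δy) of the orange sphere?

(1.9, -2.1)

The orange sphere started near (1.8, 5.0) and ended near (3.7, 2.9).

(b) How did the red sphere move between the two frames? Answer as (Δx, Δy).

(-2.4, -2.0)

The red sphere started near (9.4, 5.9) and ended near (7.0, 3.9).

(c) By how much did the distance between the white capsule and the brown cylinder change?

-1.3

Before: roughly 5.2 units apart; after: 3.9. That's 1.3 units closer together.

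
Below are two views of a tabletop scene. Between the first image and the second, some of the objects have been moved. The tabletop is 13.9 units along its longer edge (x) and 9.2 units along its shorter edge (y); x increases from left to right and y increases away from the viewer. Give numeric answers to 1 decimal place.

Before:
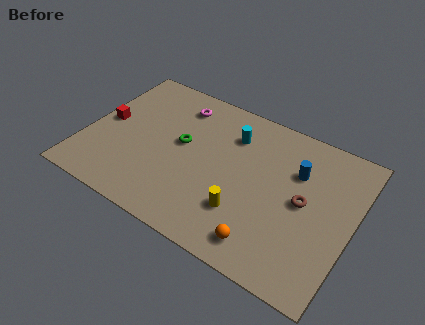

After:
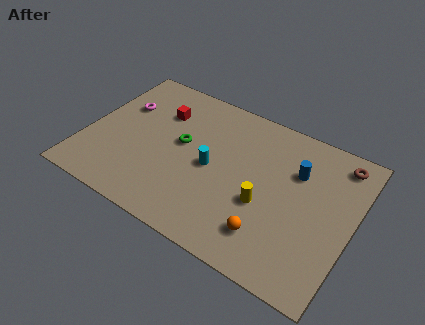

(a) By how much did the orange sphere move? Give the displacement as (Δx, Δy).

(0.1, 0.6)

The orange sphere was at about (9.9, 1.4) and moved to about (10.0, 2.0).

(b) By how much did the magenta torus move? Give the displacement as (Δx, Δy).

(-2.8, -1.4)

From the two frames, the magenta torus sits at roughly (4.3, 7.5) before and (1.5, 6.1) after.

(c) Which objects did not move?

the blue cylinder and the green torus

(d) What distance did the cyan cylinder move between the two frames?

2.6

The cyan cylinder was near (7.3, 6.9) before and (6.6, 4.4) after, so it travelled √(0.7² + 2.5²) ≈ 2.6 units.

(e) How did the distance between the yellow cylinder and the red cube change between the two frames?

-1.3

They were about 8.0 units apart before and 6.7 after — 1.3 units closer together.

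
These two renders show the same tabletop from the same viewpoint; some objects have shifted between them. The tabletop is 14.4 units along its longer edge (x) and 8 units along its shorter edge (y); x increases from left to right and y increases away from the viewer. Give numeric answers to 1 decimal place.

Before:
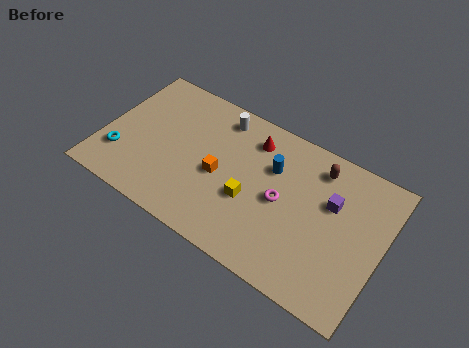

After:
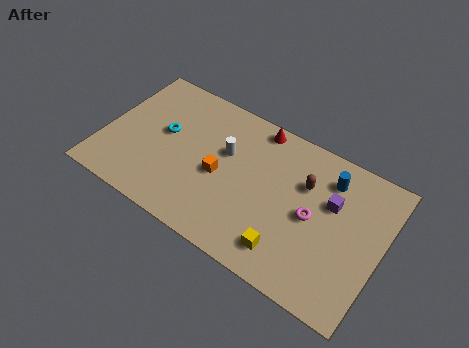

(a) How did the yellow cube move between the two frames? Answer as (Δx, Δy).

(2.2, -1.6)

The yellow cube was at about (7.8, 3.1) and moved to about (10.0, 1.5).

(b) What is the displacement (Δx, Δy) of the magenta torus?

(1.6, 0.0)

The magenta torus started near (9.3, 3.9) and ended near (10.9, 3.9).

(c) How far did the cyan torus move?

3.0

From (1.1, 2.2) to (3.0, 4.5), the cyan torus covered √(1.9² + 2.3²) ≈ 3.0 units.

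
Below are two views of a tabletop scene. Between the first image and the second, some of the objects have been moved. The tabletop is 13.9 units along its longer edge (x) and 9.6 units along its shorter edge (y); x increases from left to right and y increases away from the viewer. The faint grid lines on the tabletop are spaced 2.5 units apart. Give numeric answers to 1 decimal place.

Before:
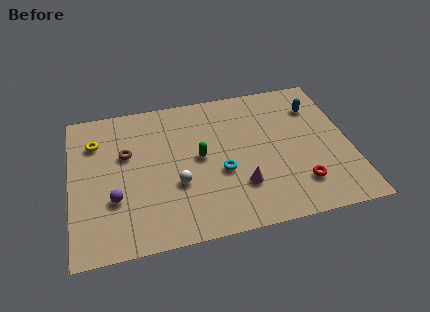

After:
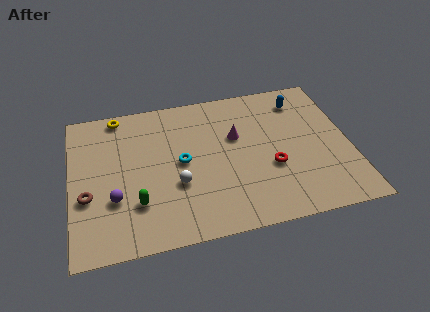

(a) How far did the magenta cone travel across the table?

3.3

From (8.3, 2.7) to (8.3, 6.0), the magenta cone covered √(0.0² + 3.3²) ≈ 3.3 units.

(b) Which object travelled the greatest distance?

the green capsule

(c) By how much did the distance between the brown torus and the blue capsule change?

+2.0

They were about 9.7 units apart before and 11.7 after — 2.0 units further apart.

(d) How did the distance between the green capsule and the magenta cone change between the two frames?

+3.1

They were about 3.0 units apart before and 6.1 after — 3.1 units further apart.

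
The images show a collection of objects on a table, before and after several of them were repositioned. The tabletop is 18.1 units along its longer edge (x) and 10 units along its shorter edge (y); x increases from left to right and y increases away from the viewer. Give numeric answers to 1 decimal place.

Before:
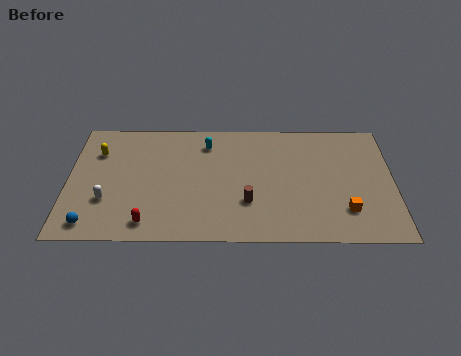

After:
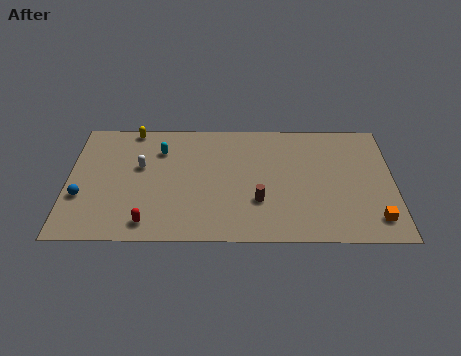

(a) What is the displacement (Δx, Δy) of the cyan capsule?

(-2.6, -0.6)

The cyan capsule started near (7.7, 8.0) and ended near (5.1, 7.4).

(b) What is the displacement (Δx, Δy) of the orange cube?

(1.6, -0.7)

The orange cube was at about (15.4, 2.5) and moved to about (17.0, 1.8).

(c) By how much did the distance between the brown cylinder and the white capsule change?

-0.6

They were about 7.8 units apart before and 7.2 after — 0.6 units closer together.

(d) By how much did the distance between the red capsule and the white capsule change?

+1.7

Before: roughly 2.9 units apart; after: 4.6. That's 1.7 units further apart.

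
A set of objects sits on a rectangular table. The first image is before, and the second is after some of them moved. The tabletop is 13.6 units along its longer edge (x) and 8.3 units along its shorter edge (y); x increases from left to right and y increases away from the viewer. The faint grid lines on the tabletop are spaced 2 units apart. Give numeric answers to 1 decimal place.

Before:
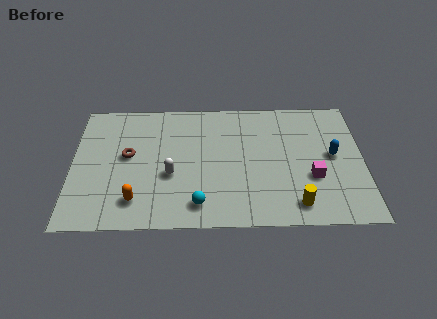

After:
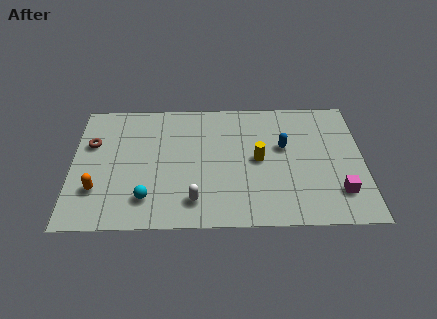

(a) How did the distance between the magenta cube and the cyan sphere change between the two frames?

+3.4

They were about 5.5 units apart before and 8.9 after — 3.4 units further apart.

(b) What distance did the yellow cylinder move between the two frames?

3.4

The yellow cylinder was near (10.4, 1.3) before and (8.7, 4.2) after, so it travelled √(1.7² + 2.9²) ≈ 3.4 units.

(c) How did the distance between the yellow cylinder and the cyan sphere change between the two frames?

+1.2

The distance was about 4.5 in the first image and 5.7 in the second, so they moved 1.2 units further apart.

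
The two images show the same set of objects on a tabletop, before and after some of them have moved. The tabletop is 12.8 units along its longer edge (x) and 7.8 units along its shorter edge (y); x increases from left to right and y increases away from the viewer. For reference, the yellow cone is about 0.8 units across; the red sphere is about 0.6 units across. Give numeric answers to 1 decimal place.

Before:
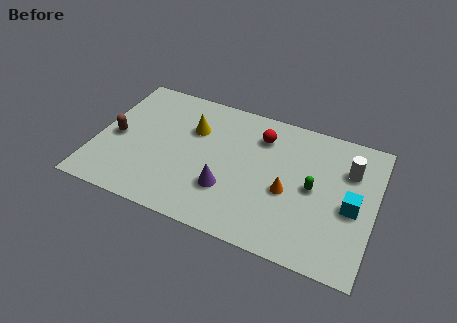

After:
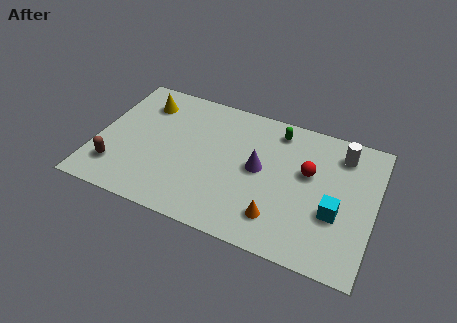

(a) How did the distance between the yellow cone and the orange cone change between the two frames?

+3.0

They were about 5.0 units apart before and 8.0 after — 3.0 units further apart.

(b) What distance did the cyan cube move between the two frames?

0.9

From (11.8, 3.5) to (11.1, 2.9), the cyan cube covered √(0.7² + 0.6²) ≈ 0.9 units.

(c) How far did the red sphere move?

2.6

From (7.4, 6.0) to (9.7, 4.7), the red sphere covered √(2.3² + 1.3²) ≈ 2.6 units.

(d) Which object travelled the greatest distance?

the green capsule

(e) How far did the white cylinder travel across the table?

0.9

From (11.5, 5.5) to (11.1, 6.3), the white cylinder covered √(0.4² + 0.8²) ≈ 0.9 units.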